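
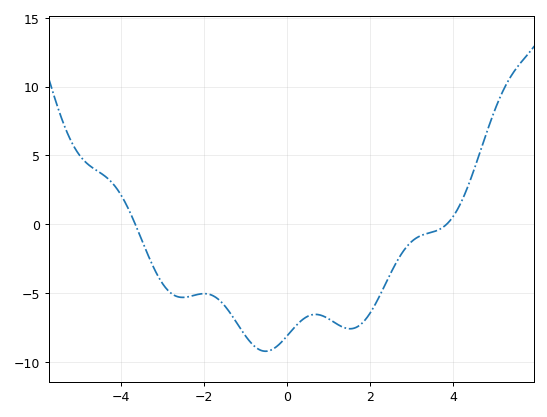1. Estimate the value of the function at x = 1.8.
-7.17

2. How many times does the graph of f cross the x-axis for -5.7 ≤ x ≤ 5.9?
2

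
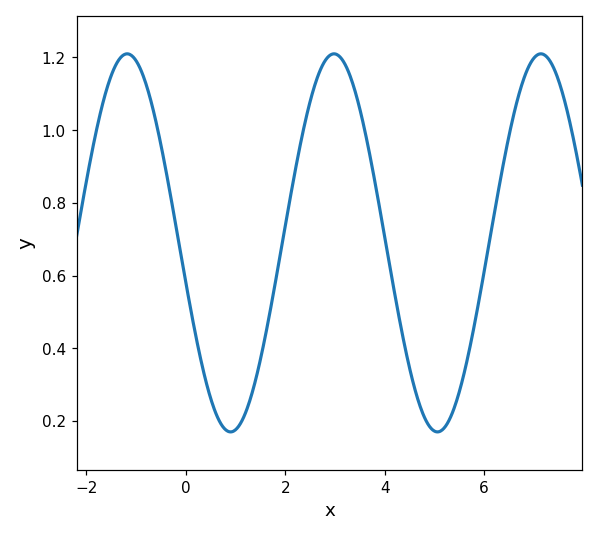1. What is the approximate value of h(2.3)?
0.958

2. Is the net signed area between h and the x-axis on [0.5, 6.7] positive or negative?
positive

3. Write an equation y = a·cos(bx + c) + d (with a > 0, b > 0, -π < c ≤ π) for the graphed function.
y = 0.52cos(1.51x + 1.78) + 0.69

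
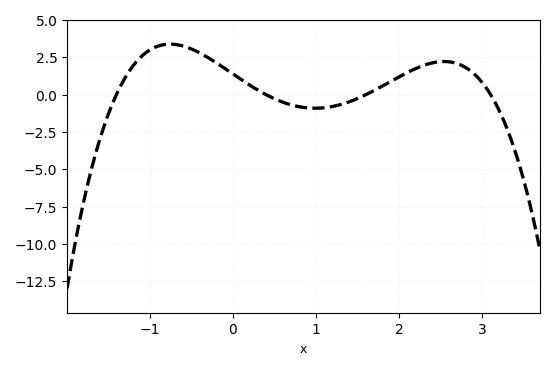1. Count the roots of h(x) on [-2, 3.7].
4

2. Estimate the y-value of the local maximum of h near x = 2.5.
2.2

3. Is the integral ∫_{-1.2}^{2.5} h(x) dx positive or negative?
positive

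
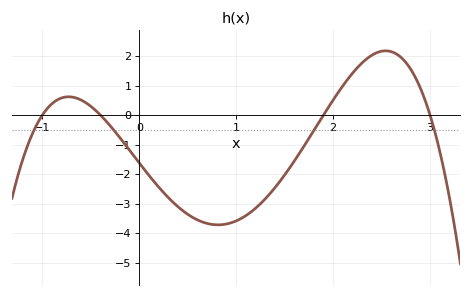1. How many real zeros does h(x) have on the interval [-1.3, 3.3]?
4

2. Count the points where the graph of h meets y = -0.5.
4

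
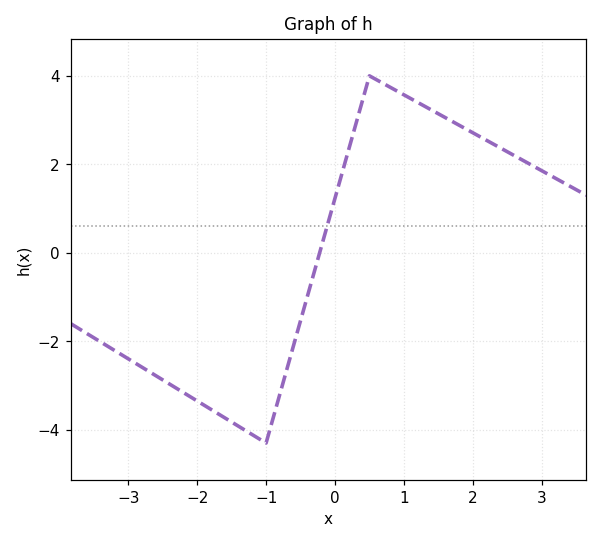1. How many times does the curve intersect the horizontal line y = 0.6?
1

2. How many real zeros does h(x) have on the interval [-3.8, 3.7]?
1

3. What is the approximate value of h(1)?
3.6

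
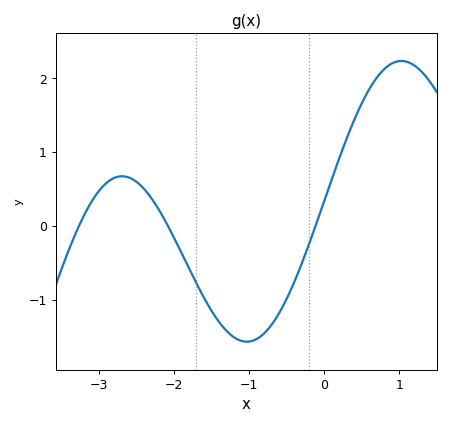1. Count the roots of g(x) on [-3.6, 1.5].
3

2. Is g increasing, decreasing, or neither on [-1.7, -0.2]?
neither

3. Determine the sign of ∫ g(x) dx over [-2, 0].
negative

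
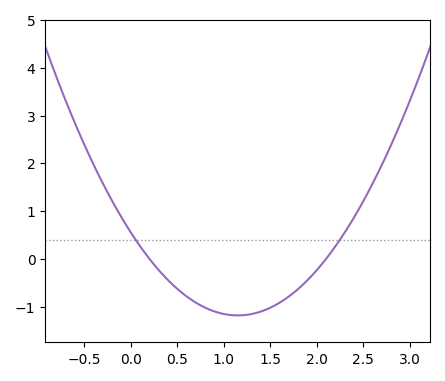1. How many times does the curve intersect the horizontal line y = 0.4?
2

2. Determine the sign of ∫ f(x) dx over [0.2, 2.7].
negative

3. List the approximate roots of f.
0.2, 2.1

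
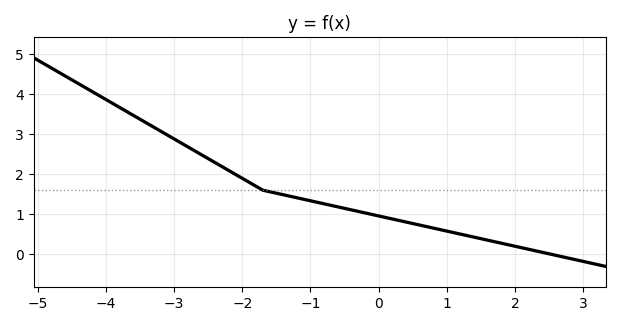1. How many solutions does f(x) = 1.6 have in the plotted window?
1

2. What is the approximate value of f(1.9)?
0.241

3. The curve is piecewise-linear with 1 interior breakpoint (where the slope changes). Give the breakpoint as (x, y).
(-1.7, 1.6)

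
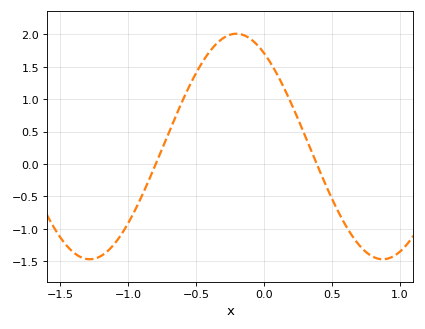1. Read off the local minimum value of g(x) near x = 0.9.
-1.45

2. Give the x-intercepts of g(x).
-0.8, 0.4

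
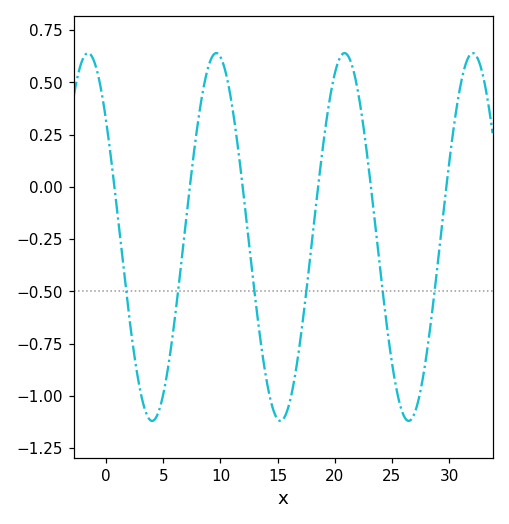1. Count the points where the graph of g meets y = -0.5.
6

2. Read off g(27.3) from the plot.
-1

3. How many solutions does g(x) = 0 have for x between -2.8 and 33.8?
6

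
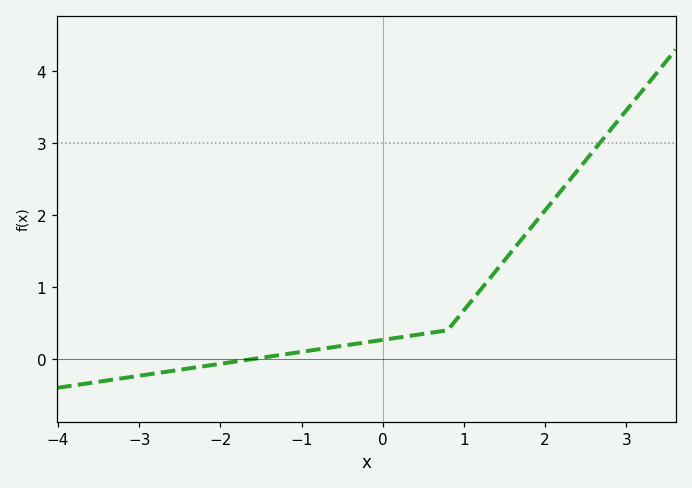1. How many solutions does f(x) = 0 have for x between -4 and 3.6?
1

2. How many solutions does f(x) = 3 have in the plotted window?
1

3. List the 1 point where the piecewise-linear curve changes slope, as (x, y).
(0.8, 0.4)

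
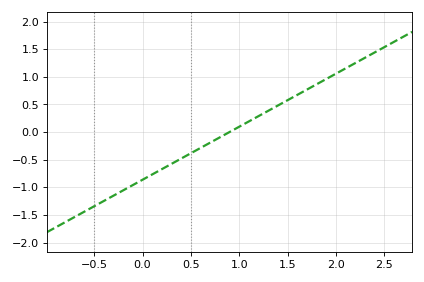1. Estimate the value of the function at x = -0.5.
-1.35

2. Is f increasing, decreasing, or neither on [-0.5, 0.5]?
increasing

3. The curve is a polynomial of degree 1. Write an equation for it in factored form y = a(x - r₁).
y = 0.96(x - 0.9)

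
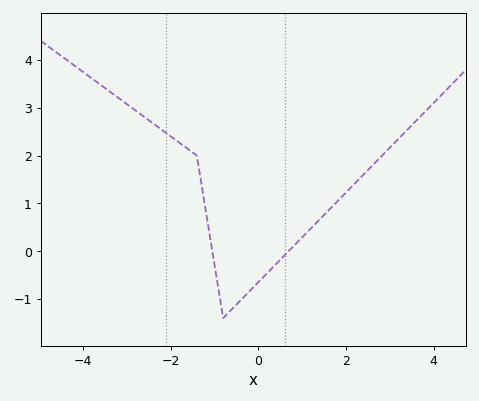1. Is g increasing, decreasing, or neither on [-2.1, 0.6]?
neither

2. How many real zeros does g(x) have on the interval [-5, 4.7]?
2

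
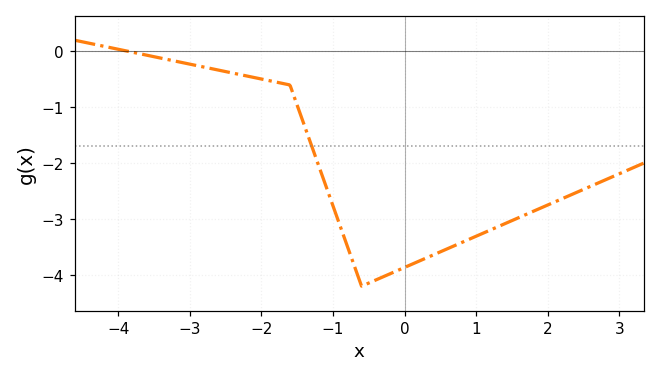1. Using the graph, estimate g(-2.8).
-0.281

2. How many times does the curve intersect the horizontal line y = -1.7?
1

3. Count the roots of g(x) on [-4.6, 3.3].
1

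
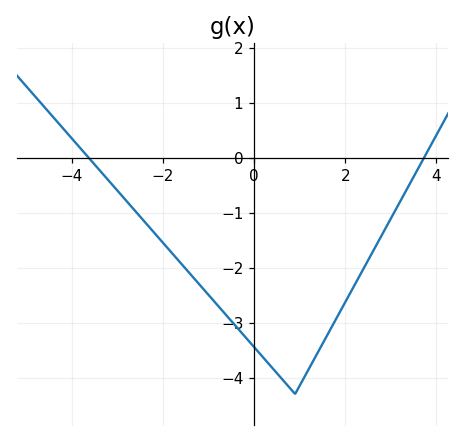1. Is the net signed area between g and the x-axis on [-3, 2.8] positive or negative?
negative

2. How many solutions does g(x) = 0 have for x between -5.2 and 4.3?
2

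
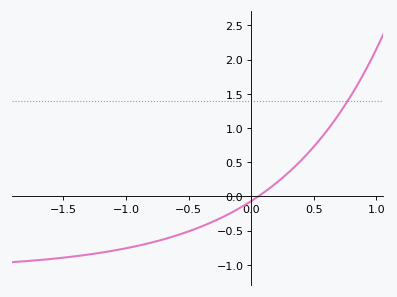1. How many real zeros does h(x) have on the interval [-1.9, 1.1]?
1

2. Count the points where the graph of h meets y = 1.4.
1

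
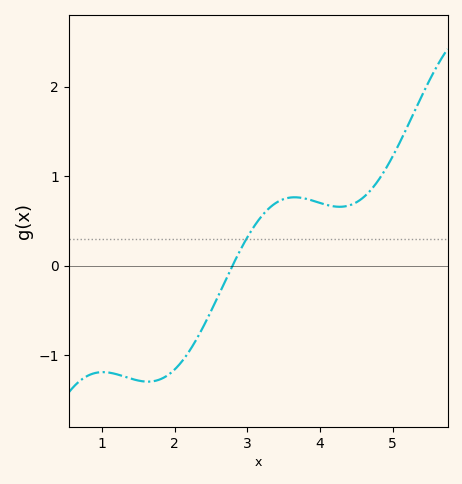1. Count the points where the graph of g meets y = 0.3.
1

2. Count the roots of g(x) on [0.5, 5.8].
1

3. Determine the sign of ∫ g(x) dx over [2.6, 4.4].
positive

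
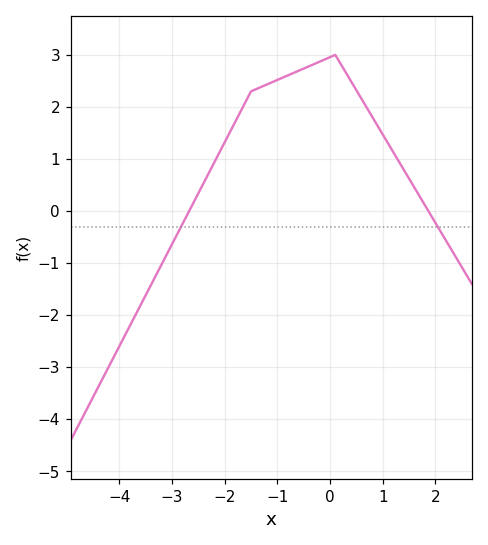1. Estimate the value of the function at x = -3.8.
-2.21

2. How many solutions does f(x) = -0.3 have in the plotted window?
2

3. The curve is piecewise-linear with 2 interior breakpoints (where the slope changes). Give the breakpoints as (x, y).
(-1.5, 2.3); (0.1, 3)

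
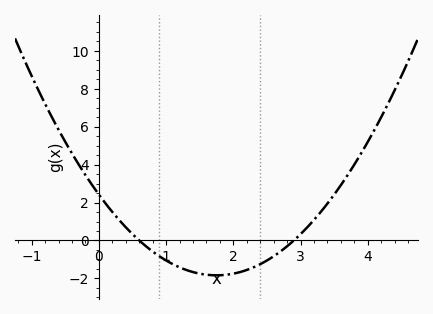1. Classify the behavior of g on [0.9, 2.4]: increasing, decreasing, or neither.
neither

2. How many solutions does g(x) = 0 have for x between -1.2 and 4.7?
2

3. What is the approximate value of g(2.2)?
-1.56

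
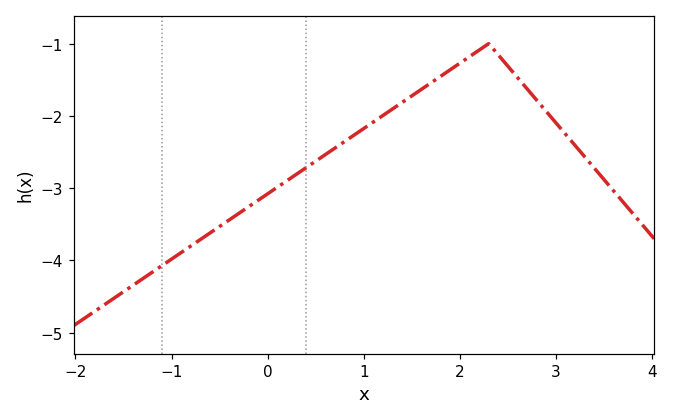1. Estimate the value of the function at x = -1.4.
-4.3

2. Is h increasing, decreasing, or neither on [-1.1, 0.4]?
increasing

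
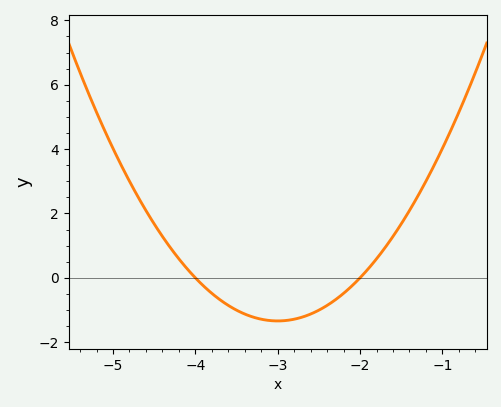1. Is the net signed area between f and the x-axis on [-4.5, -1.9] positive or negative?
negative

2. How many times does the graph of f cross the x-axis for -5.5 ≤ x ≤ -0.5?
2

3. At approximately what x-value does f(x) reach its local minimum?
-3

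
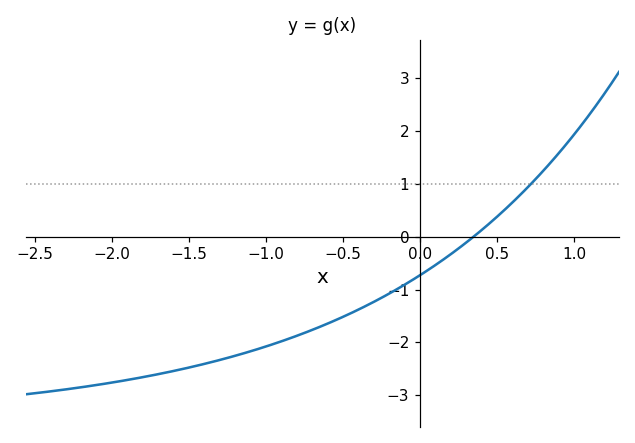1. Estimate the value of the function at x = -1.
-2.08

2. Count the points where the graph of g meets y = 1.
1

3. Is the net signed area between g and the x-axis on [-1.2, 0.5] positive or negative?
negative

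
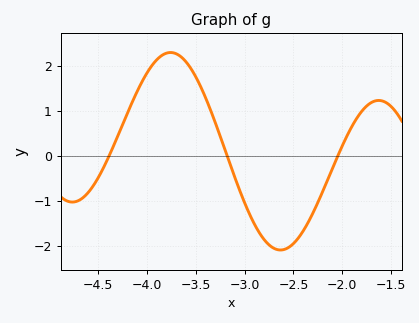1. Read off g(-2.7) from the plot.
-2.06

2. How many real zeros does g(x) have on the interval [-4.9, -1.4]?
3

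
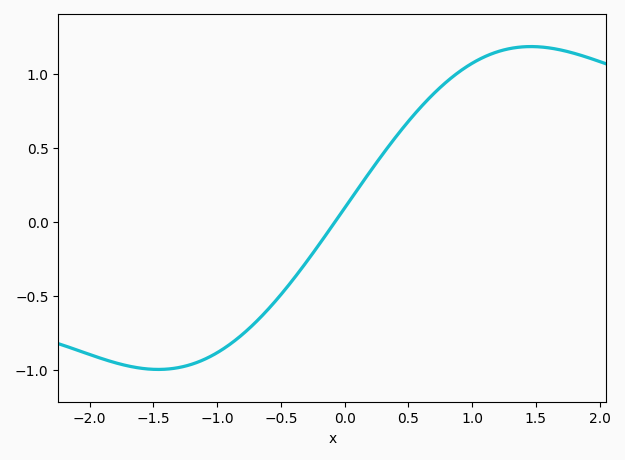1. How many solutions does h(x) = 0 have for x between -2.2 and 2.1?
1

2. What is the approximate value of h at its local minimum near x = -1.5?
-0.999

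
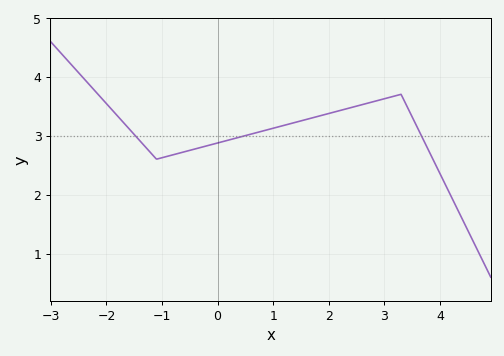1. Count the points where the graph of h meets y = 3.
3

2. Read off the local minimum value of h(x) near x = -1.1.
2.6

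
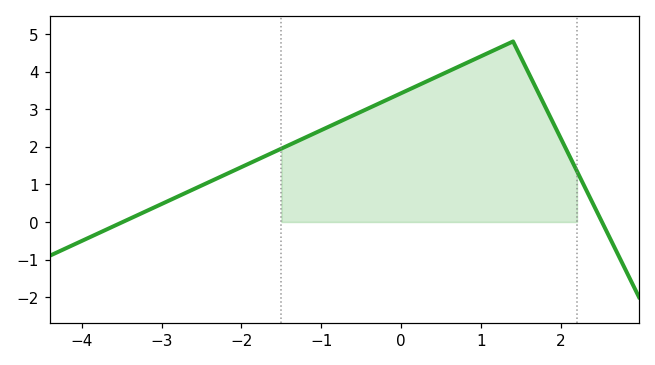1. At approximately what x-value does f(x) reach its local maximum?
1.4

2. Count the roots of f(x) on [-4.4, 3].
2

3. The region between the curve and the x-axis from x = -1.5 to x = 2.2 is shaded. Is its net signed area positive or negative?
positive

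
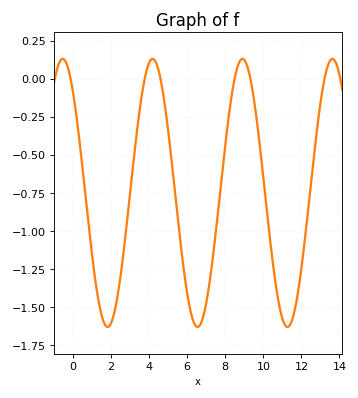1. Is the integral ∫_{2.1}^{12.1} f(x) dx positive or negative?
negative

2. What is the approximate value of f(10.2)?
-0.882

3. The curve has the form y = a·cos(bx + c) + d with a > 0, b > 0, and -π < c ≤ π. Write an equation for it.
y = 0.88cos(1.33x + 0.722) - 0.75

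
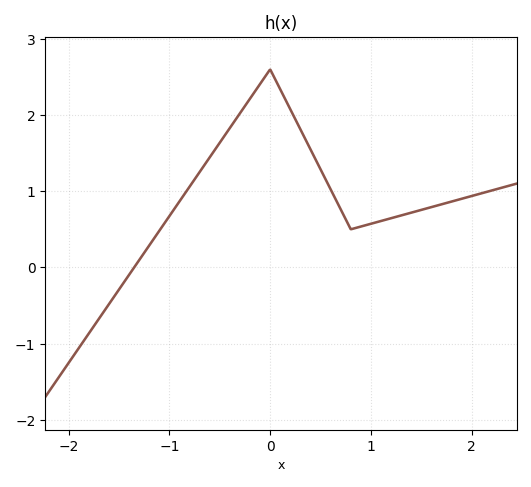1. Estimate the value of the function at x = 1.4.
0.719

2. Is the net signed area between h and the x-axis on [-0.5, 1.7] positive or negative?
positive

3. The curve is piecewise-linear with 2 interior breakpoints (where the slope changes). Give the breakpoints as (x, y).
(0, 2.6); (0.8, 0.5)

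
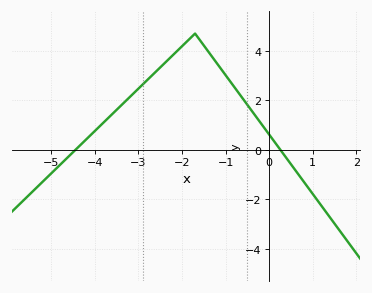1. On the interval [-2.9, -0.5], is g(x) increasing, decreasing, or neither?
neither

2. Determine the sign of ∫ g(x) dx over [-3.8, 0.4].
positive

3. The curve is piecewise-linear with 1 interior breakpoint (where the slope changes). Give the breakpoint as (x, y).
(-1.7, 4.7)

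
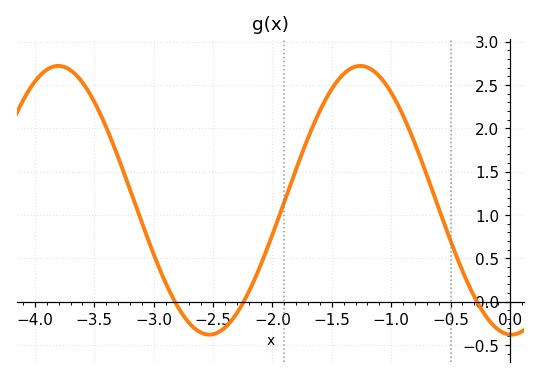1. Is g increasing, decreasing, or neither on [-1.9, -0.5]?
neither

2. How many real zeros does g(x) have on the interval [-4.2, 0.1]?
3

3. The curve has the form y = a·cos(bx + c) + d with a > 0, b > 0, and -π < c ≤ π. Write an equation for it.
y = 1.55cos(2.47x + 3.11) + 1.17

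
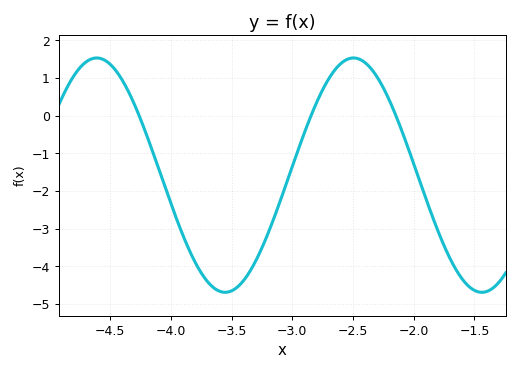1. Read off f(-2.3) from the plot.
1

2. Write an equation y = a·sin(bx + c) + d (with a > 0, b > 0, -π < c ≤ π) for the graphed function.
y = 3.11sin(3x + 2.7) - 1.58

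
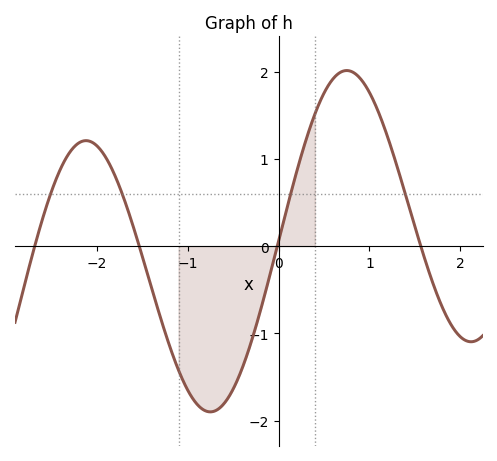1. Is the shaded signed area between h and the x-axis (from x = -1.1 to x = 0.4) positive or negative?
negative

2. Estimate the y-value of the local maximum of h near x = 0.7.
2.01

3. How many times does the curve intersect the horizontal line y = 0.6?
4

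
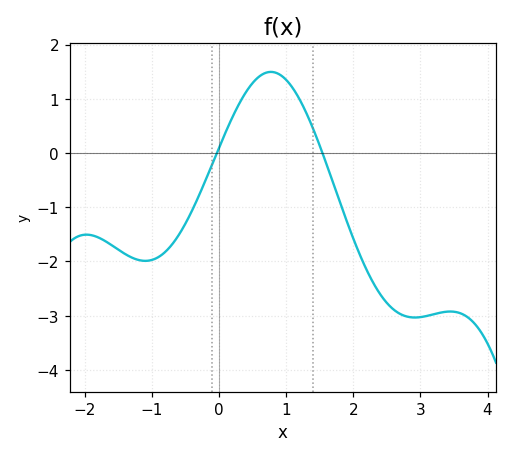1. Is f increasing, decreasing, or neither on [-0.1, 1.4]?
neither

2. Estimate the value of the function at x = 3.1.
-3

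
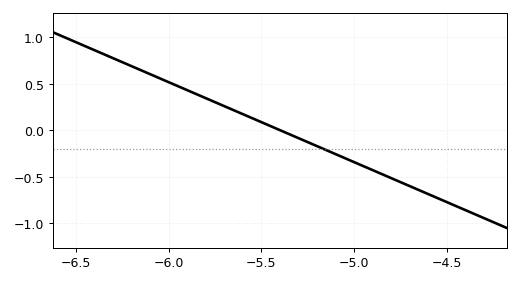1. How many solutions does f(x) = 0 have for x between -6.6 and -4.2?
1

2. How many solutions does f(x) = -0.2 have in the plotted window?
1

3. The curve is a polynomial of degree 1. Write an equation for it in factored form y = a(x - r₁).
y = -0.86(x + 5.4)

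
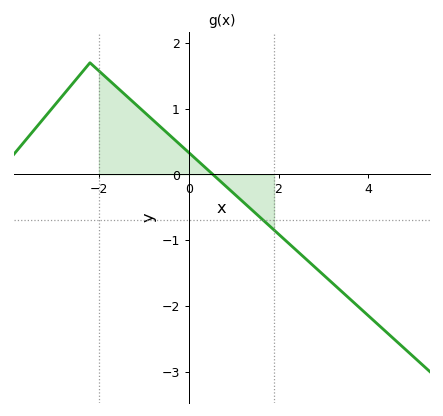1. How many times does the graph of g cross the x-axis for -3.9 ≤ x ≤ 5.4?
1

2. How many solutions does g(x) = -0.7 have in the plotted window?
1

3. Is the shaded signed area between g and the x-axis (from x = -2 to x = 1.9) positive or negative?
positive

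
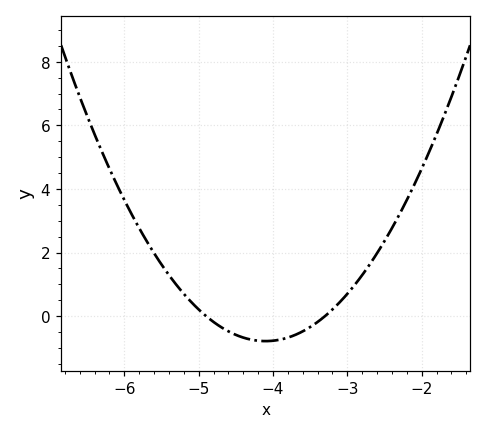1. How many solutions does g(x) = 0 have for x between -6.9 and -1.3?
2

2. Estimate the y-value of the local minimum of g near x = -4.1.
-0.787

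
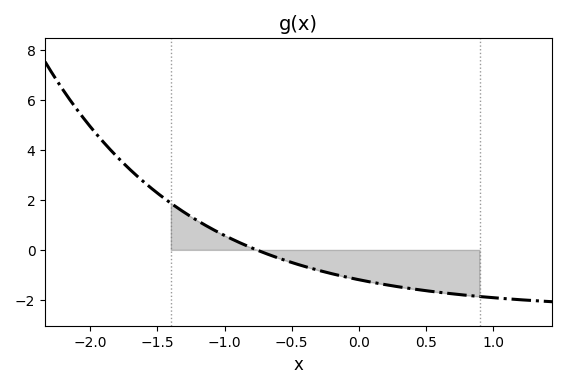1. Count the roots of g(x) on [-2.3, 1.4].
1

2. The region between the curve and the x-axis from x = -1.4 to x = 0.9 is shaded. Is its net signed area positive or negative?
negative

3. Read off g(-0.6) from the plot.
-0.4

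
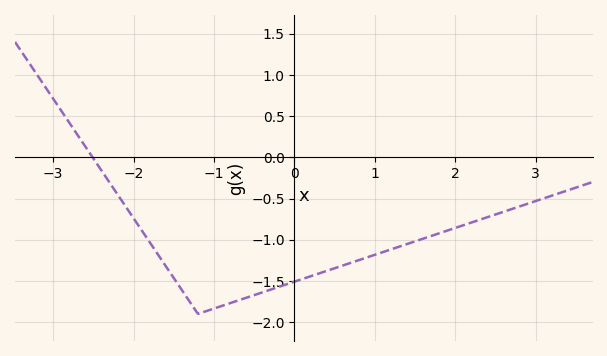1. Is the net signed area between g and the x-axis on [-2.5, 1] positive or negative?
negative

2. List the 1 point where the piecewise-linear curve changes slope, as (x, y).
(-1.2, -1.9)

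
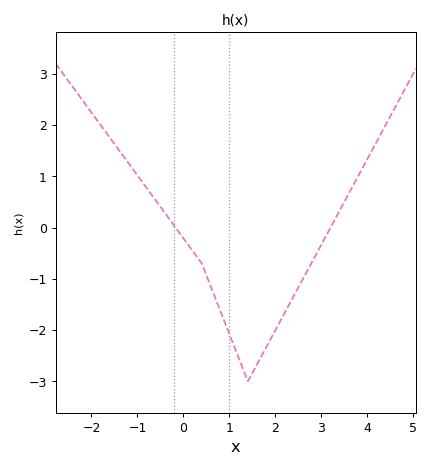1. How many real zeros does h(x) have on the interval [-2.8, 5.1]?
2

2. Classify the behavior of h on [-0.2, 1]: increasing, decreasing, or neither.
decreasing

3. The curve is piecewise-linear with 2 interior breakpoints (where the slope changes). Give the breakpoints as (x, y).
(0.4, -0.7); (1.4, -3)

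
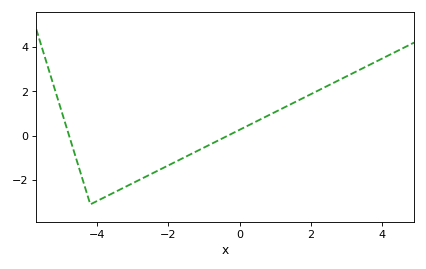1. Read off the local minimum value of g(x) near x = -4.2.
-3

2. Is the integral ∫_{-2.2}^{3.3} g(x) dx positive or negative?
positive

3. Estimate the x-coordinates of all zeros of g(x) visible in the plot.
-4.8, -0.4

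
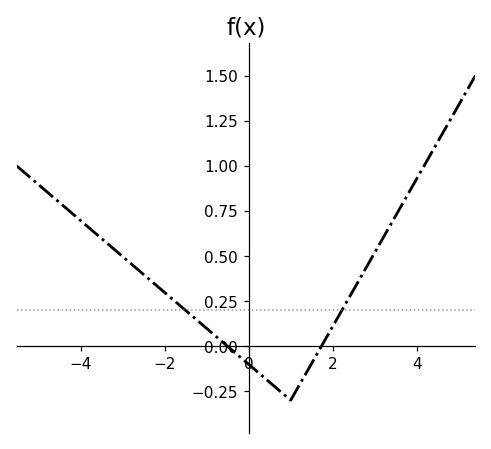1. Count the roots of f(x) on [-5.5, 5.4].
2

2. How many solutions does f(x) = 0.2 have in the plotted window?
2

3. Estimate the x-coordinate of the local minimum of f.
1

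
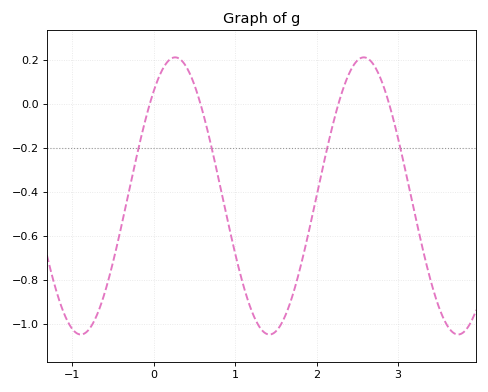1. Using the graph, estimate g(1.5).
-1.04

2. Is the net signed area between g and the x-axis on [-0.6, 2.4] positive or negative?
negative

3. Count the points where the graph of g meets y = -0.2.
4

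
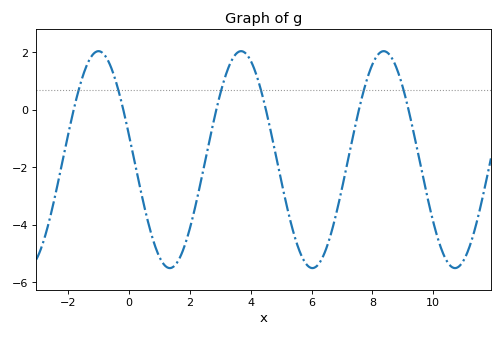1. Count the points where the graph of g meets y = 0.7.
6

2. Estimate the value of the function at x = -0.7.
1.73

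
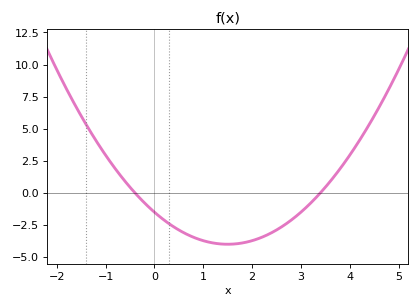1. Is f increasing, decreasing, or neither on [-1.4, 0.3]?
decreasing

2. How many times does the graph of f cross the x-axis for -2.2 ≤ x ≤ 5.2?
2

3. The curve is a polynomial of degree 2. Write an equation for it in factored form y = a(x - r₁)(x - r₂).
y = 1.11(x + 0.4)(x - 3.4)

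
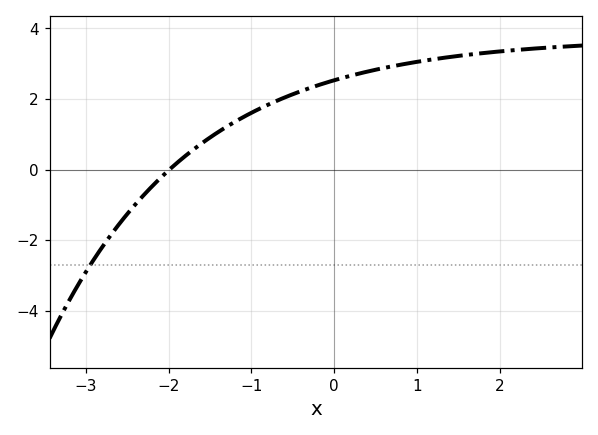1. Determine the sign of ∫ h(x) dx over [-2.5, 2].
positive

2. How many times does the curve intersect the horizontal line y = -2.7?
1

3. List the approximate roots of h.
-1.99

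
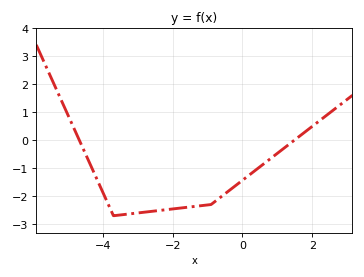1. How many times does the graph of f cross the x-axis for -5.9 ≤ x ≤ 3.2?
2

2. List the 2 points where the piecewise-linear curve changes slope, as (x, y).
(-3.7, -2.7); (-0.9, -2.3)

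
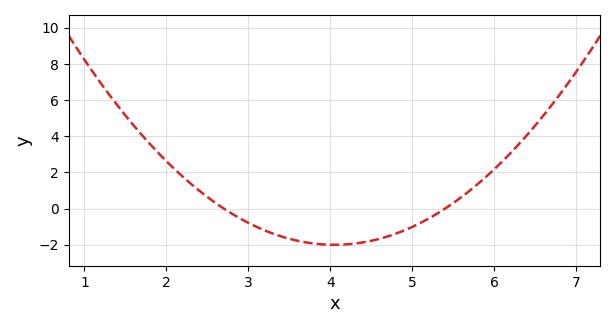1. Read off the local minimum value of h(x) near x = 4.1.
-2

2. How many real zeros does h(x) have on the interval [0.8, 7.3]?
2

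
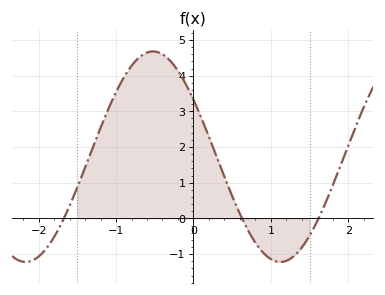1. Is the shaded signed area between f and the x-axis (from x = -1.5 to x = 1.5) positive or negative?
positive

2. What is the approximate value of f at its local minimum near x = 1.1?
-1.2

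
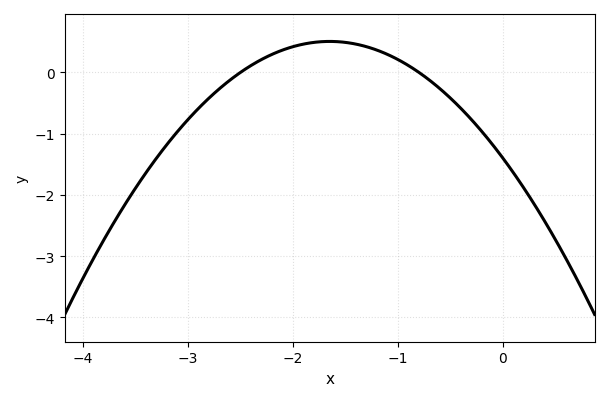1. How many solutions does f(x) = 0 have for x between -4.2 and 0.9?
2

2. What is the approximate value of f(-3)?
-0.8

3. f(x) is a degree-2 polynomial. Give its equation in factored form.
y = -0.7(x + 2.5)(x + 0.8)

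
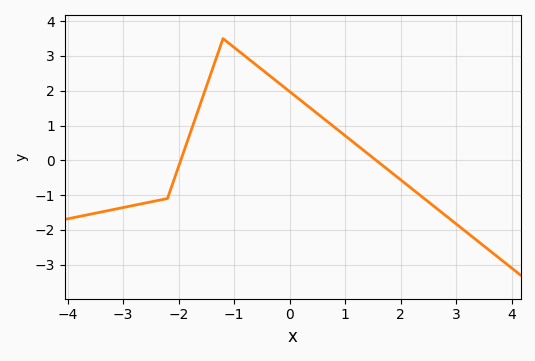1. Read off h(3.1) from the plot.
-1.95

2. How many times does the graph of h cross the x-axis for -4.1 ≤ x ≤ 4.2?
2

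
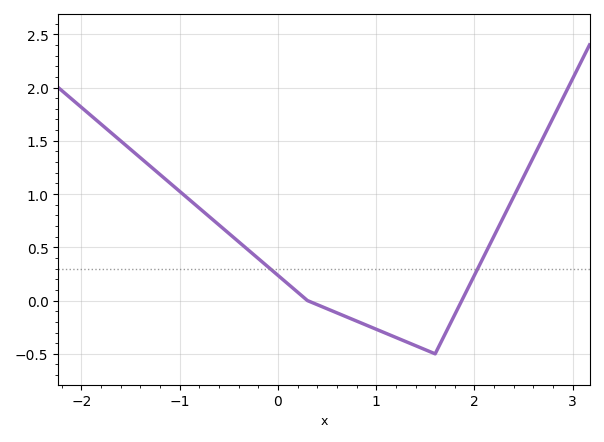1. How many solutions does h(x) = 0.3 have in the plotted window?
2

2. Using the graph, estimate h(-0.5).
0.65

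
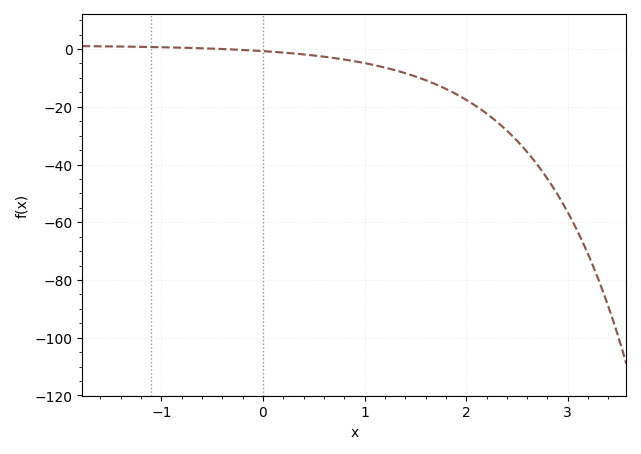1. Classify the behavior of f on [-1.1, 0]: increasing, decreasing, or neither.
decreasing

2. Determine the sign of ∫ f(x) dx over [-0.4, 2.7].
negative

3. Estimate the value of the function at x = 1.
-4.87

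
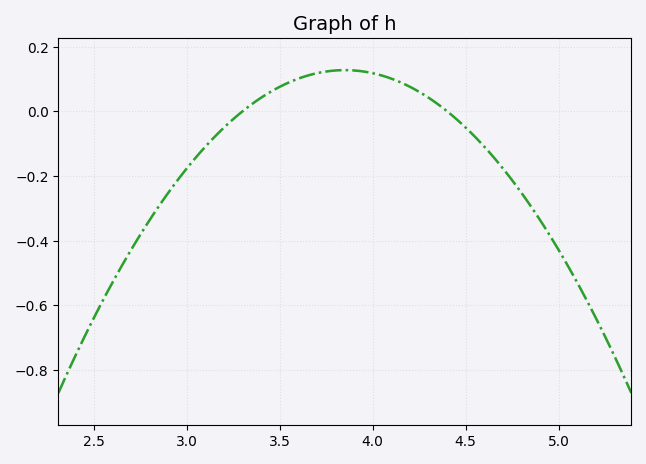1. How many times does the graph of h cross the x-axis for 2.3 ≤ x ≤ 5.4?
2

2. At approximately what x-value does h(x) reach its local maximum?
3.85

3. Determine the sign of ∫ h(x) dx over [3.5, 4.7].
positive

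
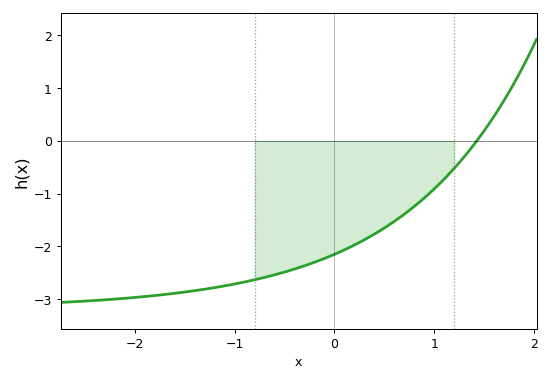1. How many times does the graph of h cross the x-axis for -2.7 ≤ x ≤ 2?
1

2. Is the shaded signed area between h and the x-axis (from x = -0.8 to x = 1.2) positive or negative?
negative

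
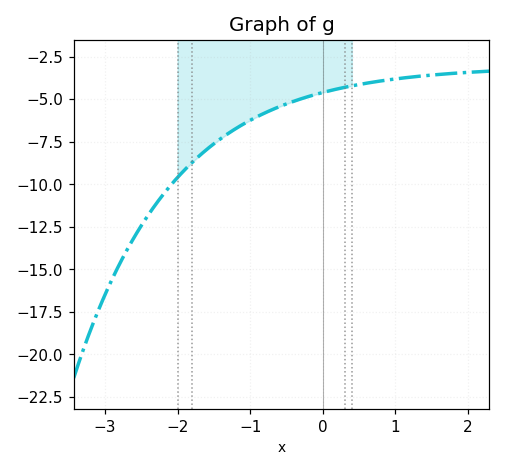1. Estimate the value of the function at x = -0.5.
-5.5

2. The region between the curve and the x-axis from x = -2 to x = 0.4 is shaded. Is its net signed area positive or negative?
negative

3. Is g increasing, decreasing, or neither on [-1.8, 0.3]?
increasing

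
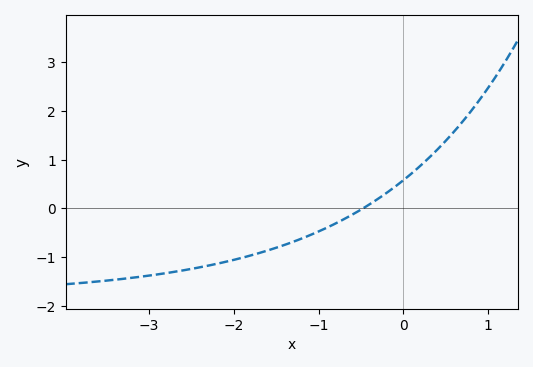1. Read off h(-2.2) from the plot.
-1.14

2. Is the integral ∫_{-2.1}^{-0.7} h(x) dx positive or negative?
negative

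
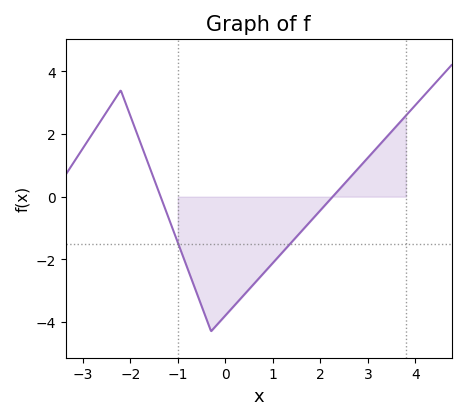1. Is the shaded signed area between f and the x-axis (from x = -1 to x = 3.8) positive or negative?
negative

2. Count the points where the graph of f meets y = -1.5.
2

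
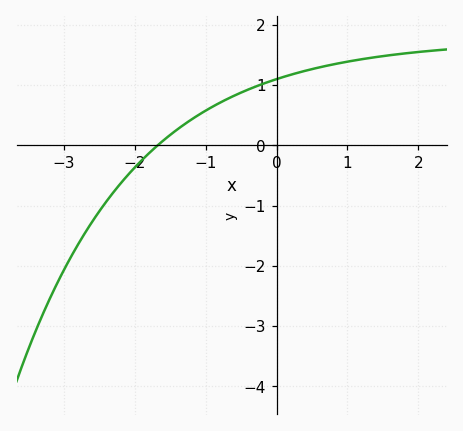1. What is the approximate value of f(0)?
1.1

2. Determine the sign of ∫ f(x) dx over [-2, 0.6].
positive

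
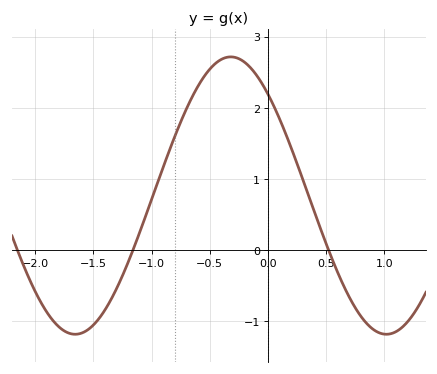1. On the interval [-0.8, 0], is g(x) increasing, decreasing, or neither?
neither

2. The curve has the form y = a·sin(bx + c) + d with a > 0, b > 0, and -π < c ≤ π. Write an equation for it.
y = 1.95sin(2.4x + 2.3) + 0.77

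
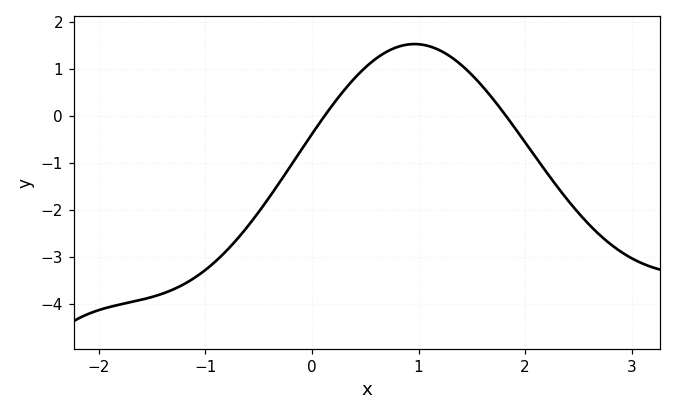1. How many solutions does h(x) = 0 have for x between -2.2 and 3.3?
2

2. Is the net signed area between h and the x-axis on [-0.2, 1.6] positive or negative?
positive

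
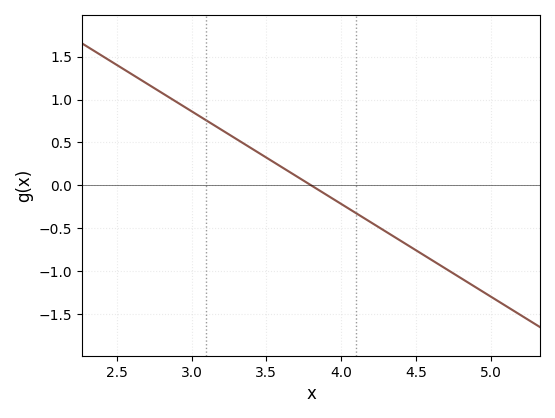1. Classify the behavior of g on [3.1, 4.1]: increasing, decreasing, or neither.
decreasing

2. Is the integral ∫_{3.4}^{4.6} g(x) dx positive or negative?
negative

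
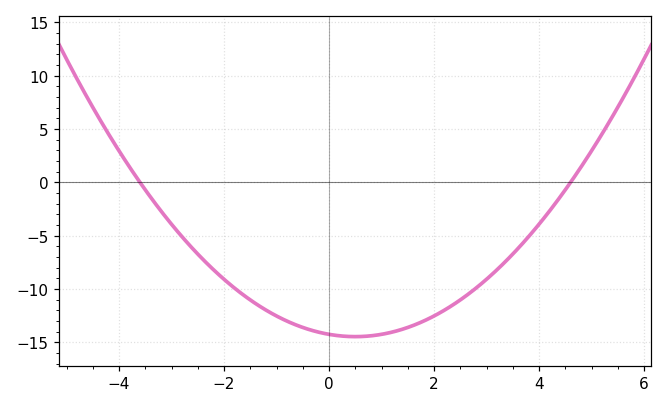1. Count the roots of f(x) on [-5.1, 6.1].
2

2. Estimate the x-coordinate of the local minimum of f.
0.4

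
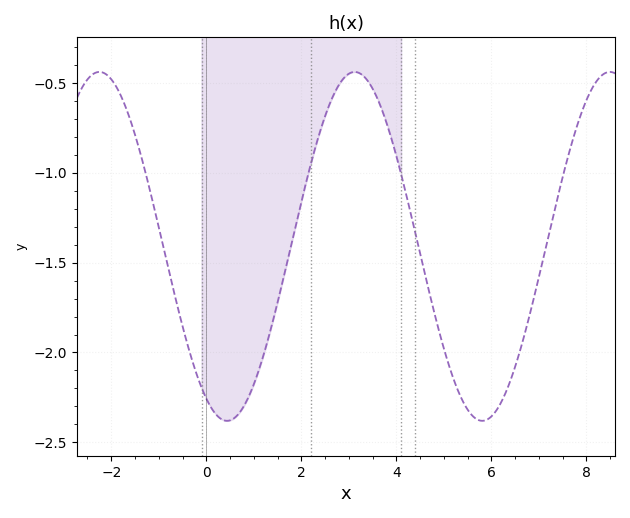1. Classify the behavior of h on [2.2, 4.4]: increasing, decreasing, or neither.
neither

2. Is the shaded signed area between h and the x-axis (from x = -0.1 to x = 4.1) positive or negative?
negative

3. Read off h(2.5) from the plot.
-0.7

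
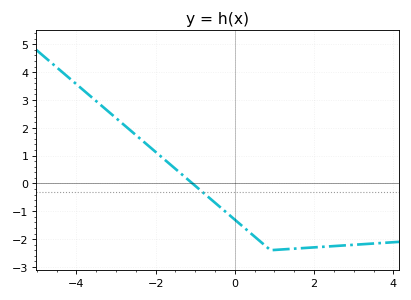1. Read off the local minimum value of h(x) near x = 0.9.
-2.4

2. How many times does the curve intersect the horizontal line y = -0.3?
1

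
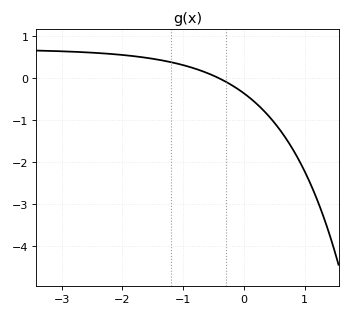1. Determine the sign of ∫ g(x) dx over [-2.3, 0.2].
positive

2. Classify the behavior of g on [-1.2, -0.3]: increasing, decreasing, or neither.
decreasing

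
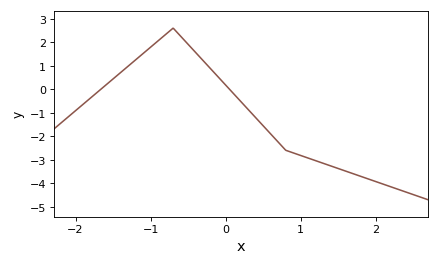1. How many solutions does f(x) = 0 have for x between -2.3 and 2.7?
2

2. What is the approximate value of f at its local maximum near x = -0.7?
2.6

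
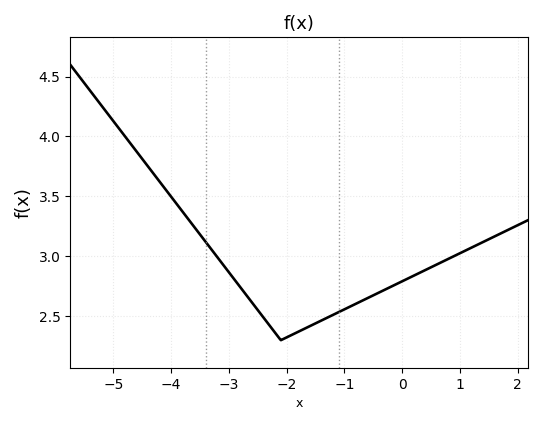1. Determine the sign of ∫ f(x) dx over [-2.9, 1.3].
positive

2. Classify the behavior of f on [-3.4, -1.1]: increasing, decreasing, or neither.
neither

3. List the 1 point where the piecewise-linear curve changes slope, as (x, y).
(-2.1, 2.3)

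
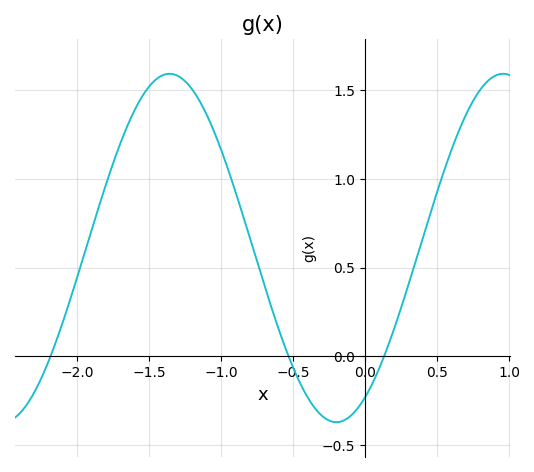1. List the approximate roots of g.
-2.2, -0.55, 0.15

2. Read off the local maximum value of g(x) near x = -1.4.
1.6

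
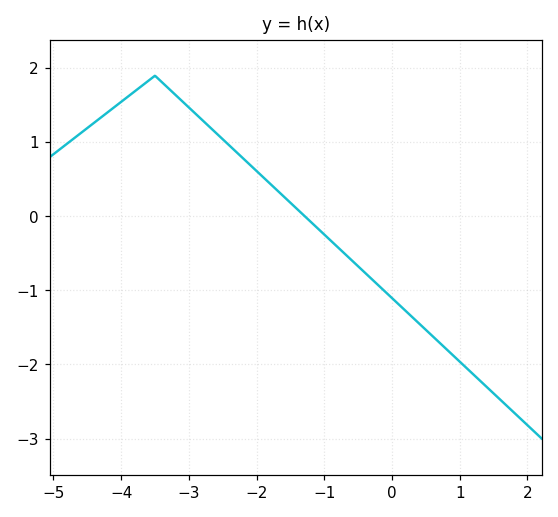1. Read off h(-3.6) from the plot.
1.83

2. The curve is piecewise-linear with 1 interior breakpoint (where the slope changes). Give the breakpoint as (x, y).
(-3.5, 1.9)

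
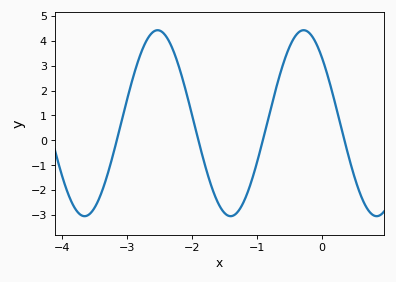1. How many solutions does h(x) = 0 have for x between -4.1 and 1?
4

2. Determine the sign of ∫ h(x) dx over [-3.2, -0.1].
positive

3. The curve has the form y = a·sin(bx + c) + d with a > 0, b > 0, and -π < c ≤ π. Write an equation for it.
y = 3.74sin(2.8x + 2.4) + 0.69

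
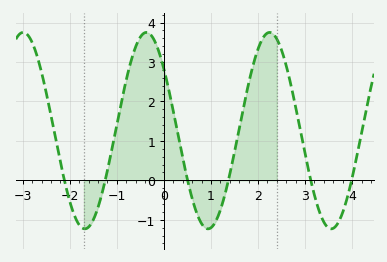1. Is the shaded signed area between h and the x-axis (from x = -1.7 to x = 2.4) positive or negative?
positive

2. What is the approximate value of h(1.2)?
-0.8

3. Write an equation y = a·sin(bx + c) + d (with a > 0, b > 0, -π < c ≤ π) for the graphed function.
y = 2.49sin(2.4x + 2.5) + 1.26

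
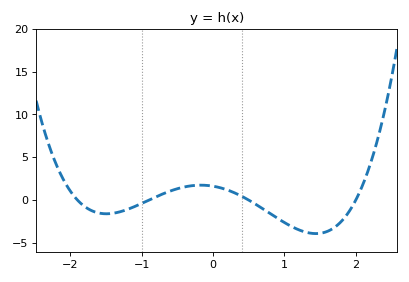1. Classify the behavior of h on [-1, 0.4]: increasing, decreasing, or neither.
neither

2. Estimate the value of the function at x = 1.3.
-3.5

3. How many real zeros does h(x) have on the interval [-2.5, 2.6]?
4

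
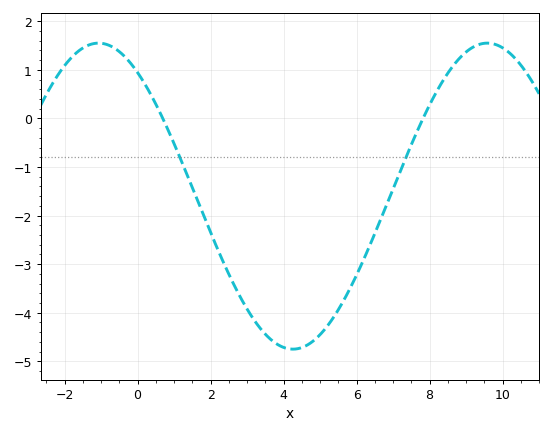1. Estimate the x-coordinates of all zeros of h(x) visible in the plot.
0.6, 7.8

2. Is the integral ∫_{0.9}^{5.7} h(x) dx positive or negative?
negative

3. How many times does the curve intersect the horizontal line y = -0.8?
2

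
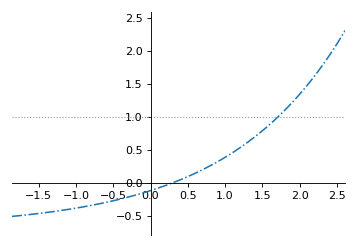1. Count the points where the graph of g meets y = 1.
1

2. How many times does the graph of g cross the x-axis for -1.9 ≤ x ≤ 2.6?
1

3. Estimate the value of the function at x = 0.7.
0.2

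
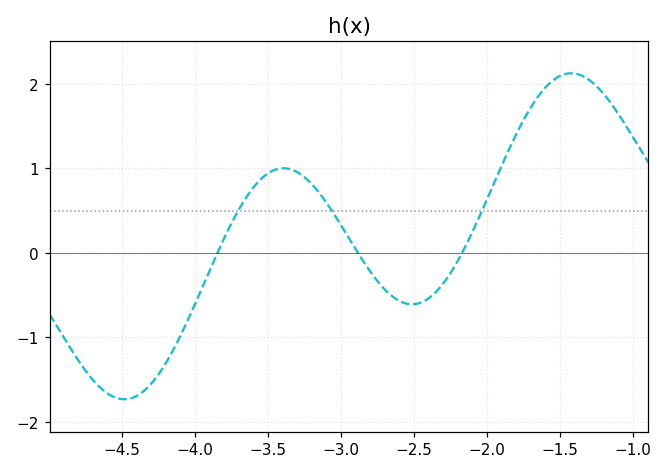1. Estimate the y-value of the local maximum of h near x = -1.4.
2.1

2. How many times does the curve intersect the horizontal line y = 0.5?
3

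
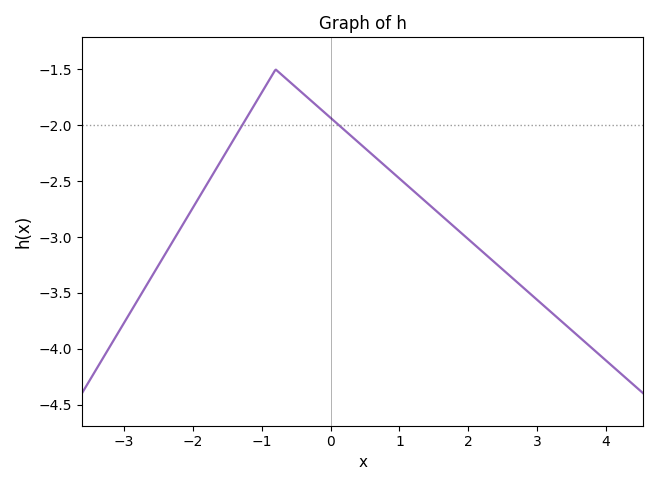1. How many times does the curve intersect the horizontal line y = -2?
2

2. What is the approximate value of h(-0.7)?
-1.55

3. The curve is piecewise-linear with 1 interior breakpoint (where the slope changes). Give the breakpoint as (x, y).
(-0.8, -1.5)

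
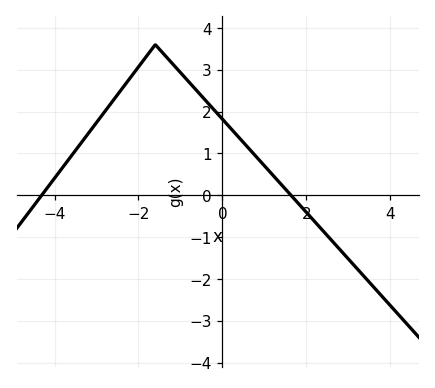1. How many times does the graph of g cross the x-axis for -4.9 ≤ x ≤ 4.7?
2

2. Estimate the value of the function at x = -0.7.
2.6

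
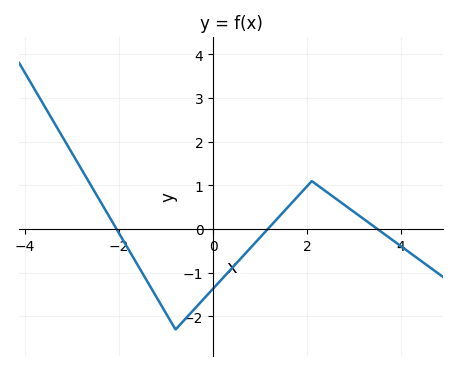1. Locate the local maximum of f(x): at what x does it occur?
2.2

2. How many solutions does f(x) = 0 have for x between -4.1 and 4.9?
3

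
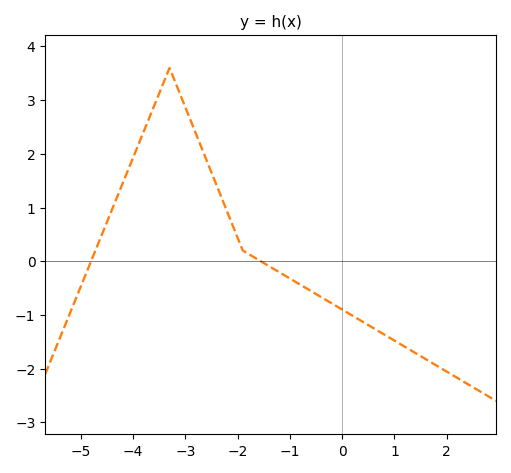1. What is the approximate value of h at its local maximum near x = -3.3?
3.6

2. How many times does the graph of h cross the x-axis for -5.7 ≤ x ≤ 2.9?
2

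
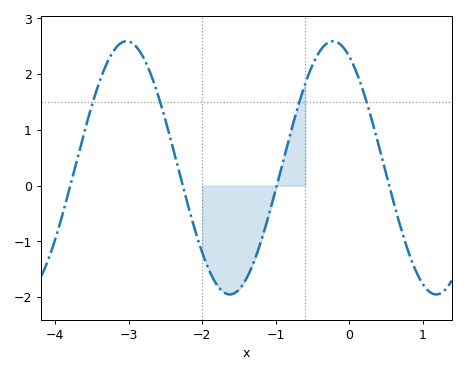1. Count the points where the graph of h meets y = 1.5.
4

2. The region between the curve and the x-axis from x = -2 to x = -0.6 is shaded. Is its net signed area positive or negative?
negative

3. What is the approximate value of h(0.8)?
-1.18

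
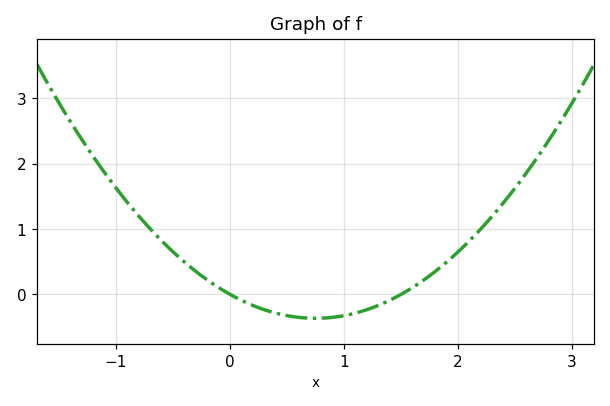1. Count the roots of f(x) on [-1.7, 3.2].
2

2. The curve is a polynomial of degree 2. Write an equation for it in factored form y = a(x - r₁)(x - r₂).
y = 0.65(x - 0)(x - 1.5)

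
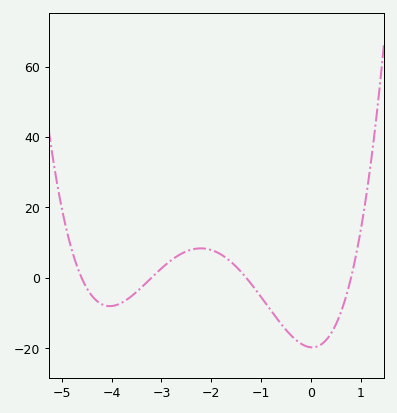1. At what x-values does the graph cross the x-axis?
-4.6, -3.2, -1.3, 0.8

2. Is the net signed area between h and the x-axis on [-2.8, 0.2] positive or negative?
negative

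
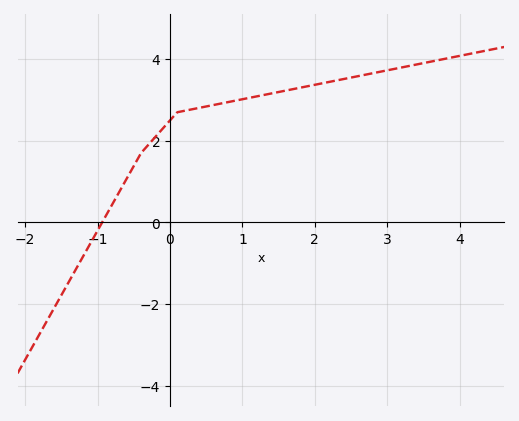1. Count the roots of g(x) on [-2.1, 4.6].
1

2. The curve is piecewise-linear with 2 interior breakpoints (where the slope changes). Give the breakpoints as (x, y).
(-0.4, 1.7); (0.1, 2.7)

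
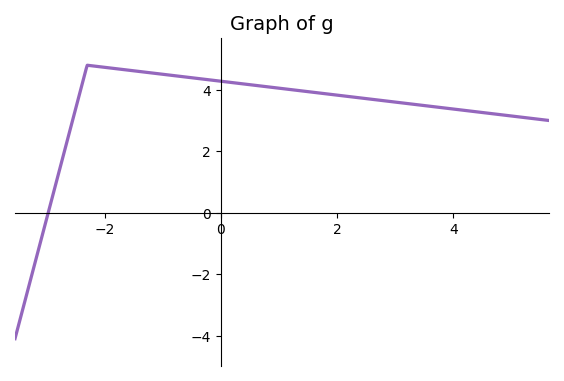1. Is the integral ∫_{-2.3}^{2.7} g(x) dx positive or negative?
positive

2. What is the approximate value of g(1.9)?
3.8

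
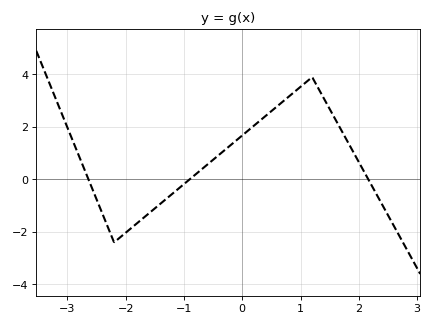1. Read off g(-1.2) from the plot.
-0.547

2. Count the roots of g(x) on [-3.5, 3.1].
3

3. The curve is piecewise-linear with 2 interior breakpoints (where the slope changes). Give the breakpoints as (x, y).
(-2.2, -2.4); (1.2, 3.9)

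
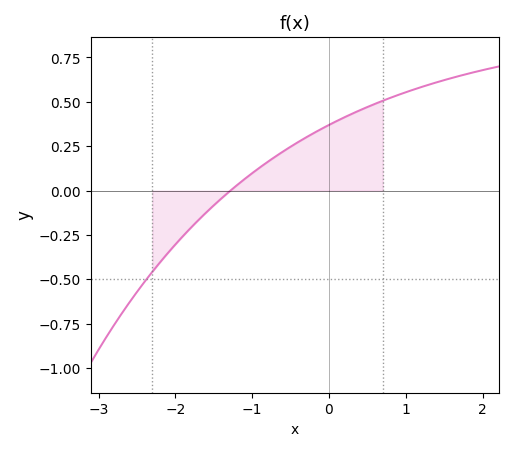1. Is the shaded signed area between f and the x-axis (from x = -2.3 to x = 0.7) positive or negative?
positive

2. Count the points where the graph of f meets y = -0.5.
1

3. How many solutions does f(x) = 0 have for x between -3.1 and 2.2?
1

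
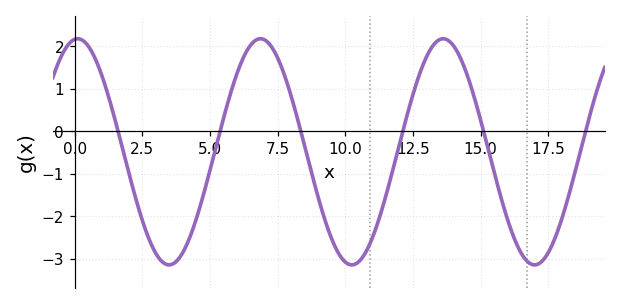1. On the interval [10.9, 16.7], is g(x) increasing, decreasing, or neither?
neither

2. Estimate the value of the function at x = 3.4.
-3.1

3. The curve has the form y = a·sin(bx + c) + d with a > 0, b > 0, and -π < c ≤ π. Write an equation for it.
y = 2.66sin(0.93x + 1.5) - 0.48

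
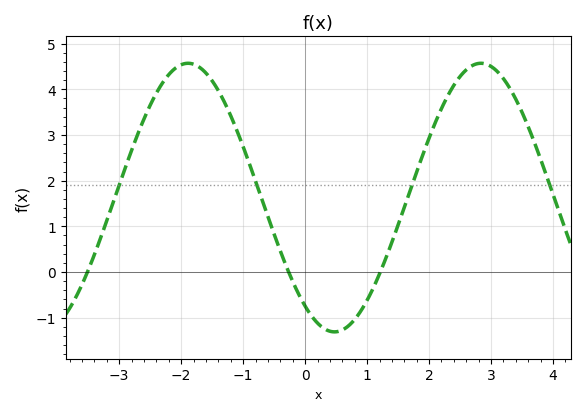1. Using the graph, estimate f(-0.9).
2.38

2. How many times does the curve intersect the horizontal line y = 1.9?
4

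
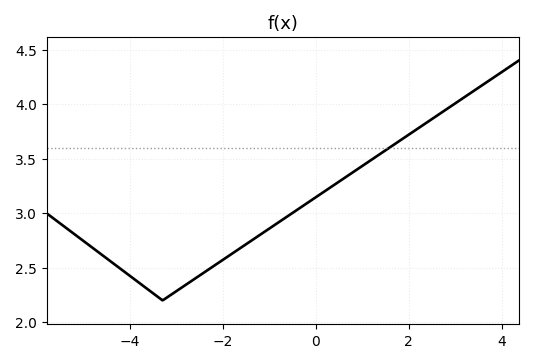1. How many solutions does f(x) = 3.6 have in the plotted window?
1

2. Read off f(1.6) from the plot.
3.6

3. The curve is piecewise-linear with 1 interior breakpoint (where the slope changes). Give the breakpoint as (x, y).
(-3.3, 2.2)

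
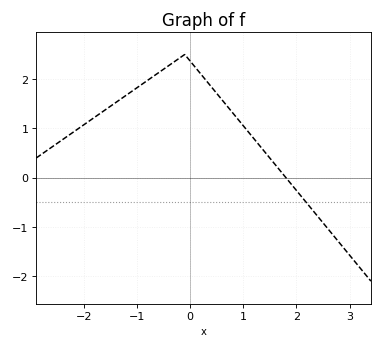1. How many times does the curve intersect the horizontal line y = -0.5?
1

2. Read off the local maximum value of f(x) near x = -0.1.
2.5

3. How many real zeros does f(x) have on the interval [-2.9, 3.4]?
1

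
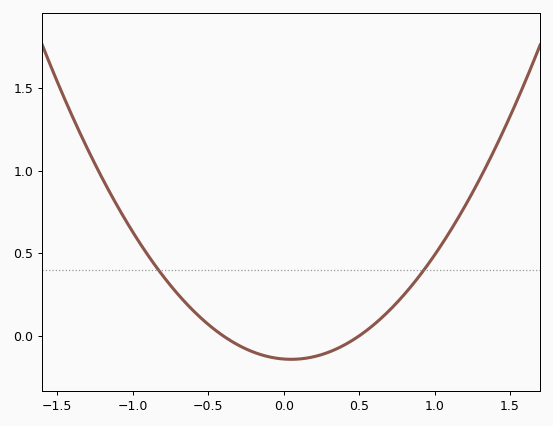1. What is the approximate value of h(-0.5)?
0.05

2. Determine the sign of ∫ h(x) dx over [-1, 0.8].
positive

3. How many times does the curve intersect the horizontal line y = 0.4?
2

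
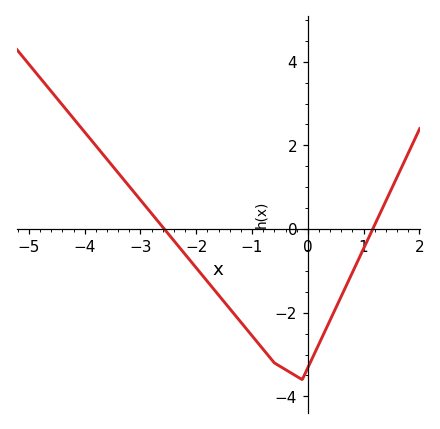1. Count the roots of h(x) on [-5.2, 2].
2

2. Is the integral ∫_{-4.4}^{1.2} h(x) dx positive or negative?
negative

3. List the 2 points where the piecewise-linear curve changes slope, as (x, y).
(-0.6, -3.2); (-0.1, -3.6)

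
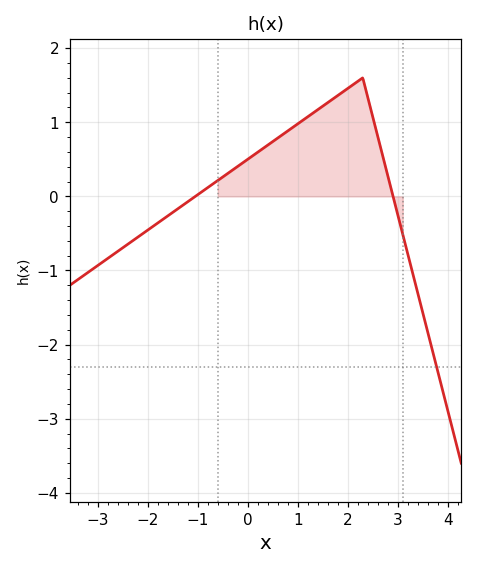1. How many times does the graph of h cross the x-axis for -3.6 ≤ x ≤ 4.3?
2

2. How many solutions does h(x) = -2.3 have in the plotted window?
1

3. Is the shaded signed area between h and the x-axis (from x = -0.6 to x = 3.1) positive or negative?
positive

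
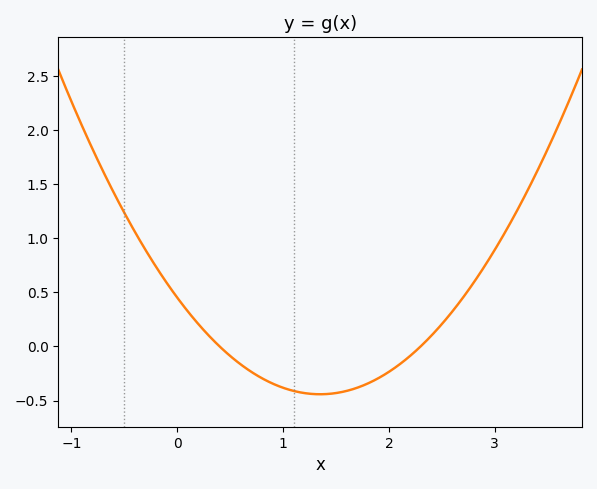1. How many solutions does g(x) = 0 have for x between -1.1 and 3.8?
2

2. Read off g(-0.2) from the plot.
0.75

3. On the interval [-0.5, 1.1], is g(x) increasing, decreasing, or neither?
decreasing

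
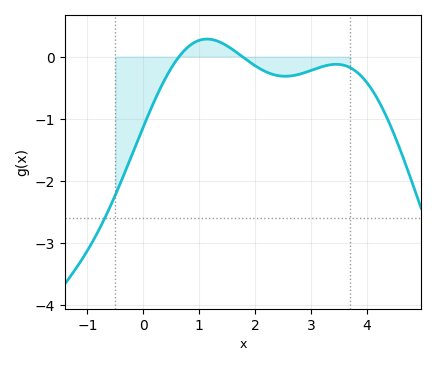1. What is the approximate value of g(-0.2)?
-1.58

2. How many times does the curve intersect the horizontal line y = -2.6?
1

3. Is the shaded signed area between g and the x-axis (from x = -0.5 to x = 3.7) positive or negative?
negative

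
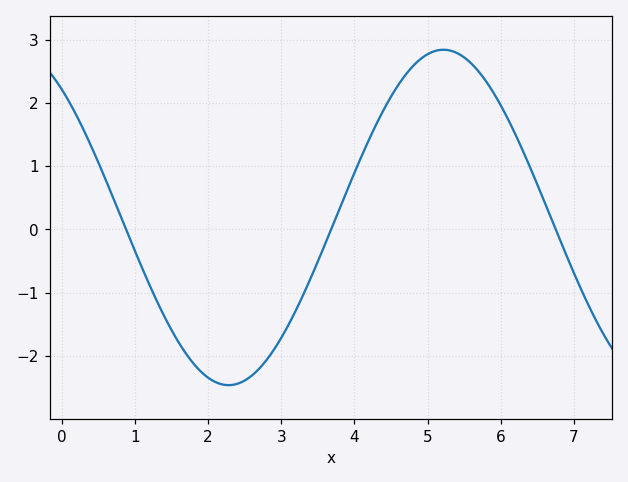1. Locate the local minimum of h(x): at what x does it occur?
2.2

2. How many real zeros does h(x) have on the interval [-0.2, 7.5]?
3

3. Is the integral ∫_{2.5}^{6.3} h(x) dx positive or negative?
positive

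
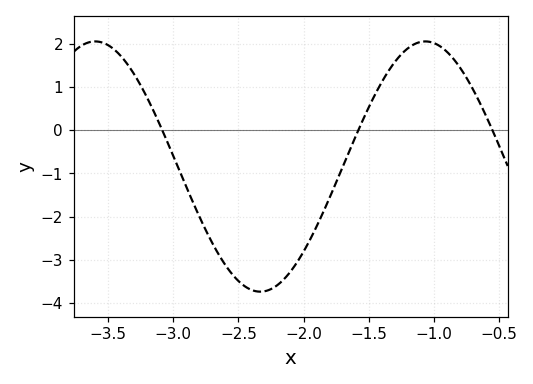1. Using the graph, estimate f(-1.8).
-1.56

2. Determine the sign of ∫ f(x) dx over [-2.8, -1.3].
negative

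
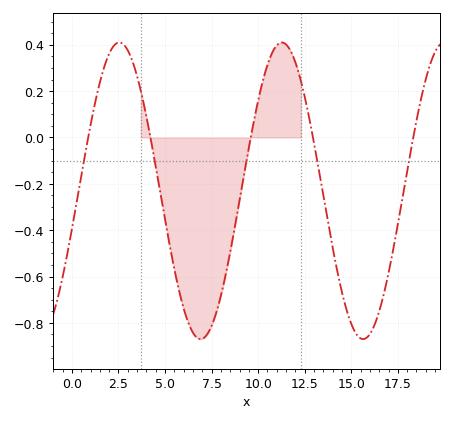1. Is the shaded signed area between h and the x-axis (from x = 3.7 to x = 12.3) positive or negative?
negative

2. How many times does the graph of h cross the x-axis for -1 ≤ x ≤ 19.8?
5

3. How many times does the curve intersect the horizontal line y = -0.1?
5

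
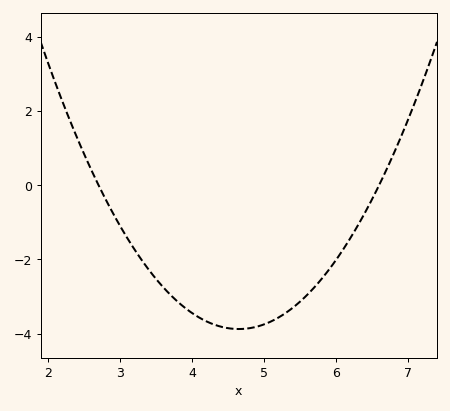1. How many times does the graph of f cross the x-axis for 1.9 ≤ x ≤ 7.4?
2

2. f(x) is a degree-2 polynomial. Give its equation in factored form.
y = 1.02(x - 2.7)(x - 6.6)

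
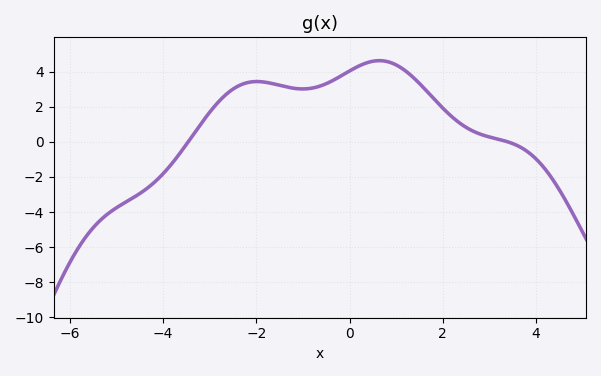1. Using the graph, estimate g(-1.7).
3.35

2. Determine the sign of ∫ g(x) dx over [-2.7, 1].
positive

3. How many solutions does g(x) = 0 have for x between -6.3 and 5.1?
2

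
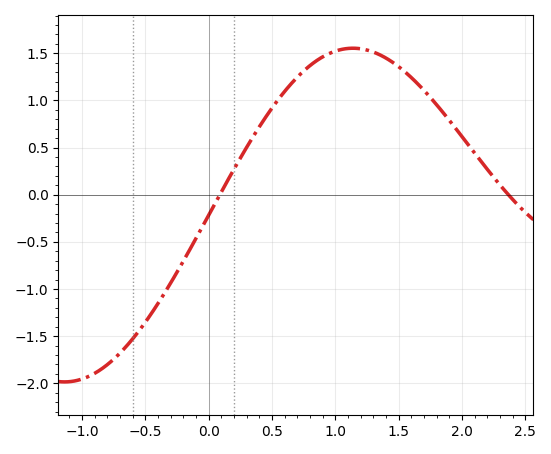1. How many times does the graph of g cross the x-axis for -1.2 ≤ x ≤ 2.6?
2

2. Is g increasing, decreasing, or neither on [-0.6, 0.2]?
increasing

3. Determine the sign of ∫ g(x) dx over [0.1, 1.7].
positive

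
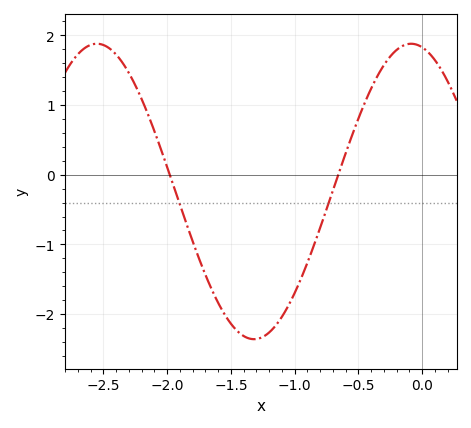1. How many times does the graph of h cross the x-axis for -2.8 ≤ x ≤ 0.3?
2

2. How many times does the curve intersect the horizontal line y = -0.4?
2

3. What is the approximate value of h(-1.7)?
-1.4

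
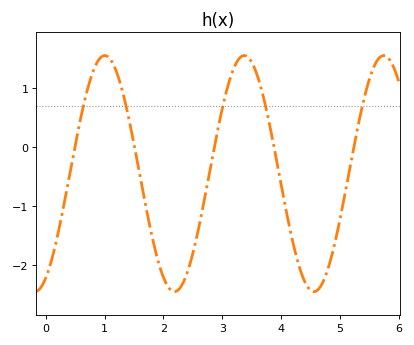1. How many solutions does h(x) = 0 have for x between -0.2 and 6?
5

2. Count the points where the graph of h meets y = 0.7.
5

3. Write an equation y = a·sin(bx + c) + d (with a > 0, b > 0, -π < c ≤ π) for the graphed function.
y = 2sin(2.65x - 1.08) - 0.45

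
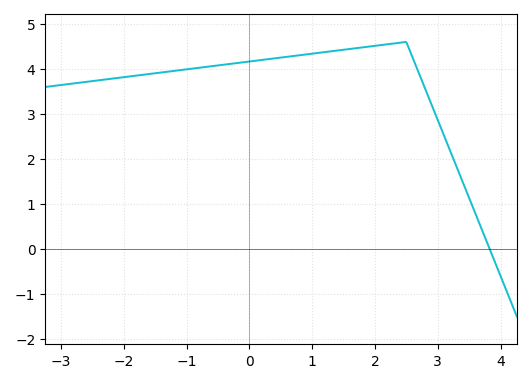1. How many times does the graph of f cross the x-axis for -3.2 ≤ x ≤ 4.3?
1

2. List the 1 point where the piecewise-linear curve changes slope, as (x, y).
(2.5, 4.6)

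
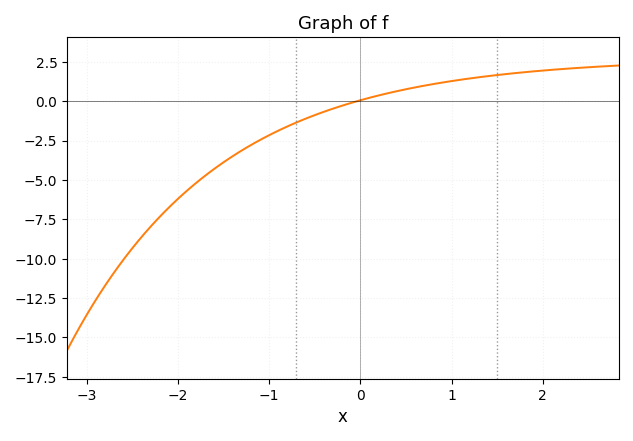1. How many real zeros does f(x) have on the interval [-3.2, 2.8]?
1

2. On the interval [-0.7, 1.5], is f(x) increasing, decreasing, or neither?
increasing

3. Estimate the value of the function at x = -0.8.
-1.59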